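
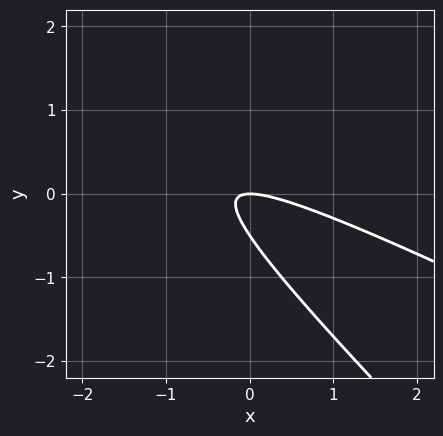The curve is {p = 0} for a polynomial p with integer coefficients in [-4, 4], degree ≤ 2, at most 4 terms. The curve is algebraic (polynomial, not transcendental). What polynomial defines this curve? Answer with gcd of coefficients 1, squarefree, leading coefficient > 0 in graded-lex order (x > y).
Degree: the shape is more complex than any degree-1 curve, so deg p = 2.
From the visible intercepts: it meets the x-axis at x = 0 (among the integer gridlines); one y-axis crossing is at y = 0.
Solving for integer coefficients yields p as stated.

x^2 + 3*x*y + 2*y^2 + y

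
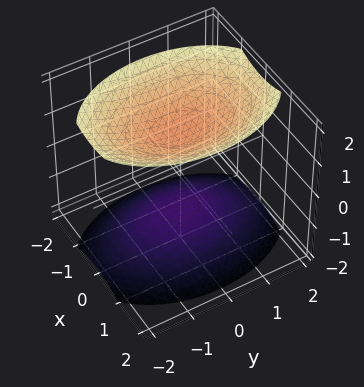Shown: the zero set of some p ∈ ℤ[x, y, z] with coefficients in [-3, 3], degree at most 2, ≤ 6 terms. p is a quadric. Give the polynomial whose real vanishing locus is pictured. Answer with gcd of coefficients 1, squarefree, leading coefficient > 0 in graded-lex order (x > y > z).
1. There are 2 components. Treating them together as one polynomial.
2. The degree is 2 — two sheets facing apart; a quadric.
3. Symmetries: the y ↦ −y reflection is a symmetry, so y appears only in even powers; it's symmetric under x → −x, forcing even powers of x; the z ↦ −z reflection is a symmetry, so z appears only in even powers.
4. From the visible intercepts: no y-intercept at any integer in the box; it misses every integer gridline on the x-axis.
5. Fitting integer coefficients to these (and the overall shape) gives p.

2*x^2 + y^2 - 2*z^2 + 3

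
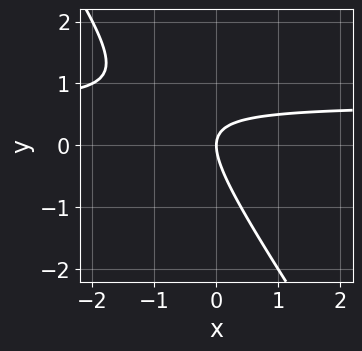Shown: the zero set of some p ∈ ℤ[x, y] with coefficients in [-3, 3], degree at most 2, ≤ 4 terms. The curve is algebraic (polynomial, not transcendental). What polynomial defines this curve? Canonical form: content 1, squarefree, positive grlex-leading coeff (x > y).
3*x*y + 2*y^2 - 2*x

deg p = 2. A generic line meets the curve in up to 2 points.
From the axis intercepts and sections: it crosses the x-axis at the gridline x = 0; it crosses the y-axis at the gridline y = 0.
Assembling these constraints gives the stated polynomial.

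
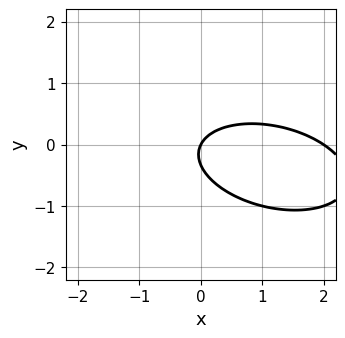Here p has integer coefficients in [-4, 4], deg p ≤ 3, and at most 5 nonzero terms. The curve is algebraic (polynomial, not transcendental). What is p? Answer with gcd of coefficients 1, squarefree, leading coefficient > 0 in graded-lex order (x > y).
First, deg p = 2. The shape is more complex than any degree-1 curve.
Next, from the axis intercepts and sections: the x-axis gridline crossings are at x ∈ {0, 2}; one y-axis crossing is at y = 0.
Finally, solving for integer coefficients yields p as stated.

x^2 + x*y + 3*y^2 - 2*x + y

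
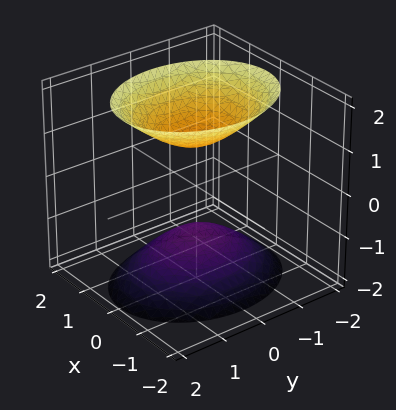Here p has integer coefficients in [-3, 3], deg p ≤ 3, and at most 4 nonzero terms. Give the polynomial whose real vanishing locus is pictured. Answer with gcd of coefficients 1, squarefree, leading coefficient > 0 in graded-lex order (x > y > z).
3*x^2 + 2*y^2 - 2*z^2 + 2

First, there are 2 components.
Then, degree: two sheets facing apart; a quadric, so deg p = 2.
Next, symmetries: it's symmetric under z → −z, forcing even powers of z; it's symmetric under y → −y, forcing even powers of y; the x ↦ −x reflection is a symmetry, so x appears only in even powers.
Then, against the integer gridlines: it misses every integer gridline on the y-axis; the surface avoids every integer x-axis point in the box; among the integer gridlines, it crosses the z-axis at z ∈ {-1, 1}.
Finally, fitting integer coefficients to these (and the overall shape) gives p.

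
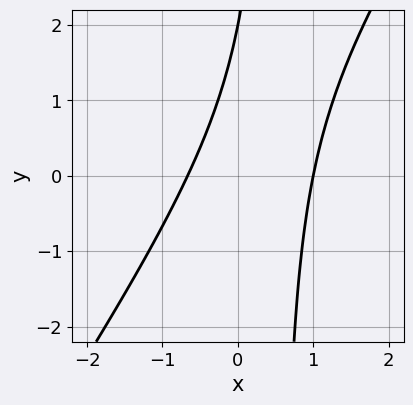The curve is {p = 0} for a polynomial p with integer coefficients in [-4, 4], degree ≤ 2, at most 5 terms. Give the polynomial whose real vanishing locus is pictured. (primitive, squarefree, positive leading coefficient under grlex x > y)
3*x^2 - 2*x*y - x + y - 2

The degree is 2 — a generic line meets the curve in up to 2 points.
From the axis intercepts and sections: it crosses the x-axis at the gridline x = 1; it crosses the y-axis at the gridline y = 2.
The integer polynomial consistent with all of this is the stated p.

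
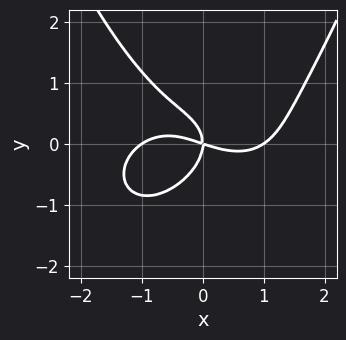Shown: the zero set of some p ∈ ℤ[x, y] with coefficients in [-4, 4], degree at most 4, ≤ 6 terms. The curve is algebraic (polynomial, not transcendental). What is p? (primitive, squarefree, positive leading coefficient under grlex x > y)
x^4 + x^2*y^2 - 3*y^3 - x^2 - 3*x*y

(a) Degree: a generic line meets the curve in up to 4 points, so deg p = 4.
(b) Against the integer gridlines: the x-axis gridline crossings are at x ∈ {-1, 0, 1}; it crosses the y-axis at the gridline y = 0.
(c) Together with the visible shape, these determine p as stated.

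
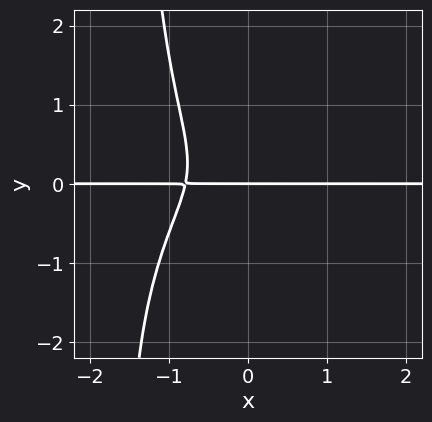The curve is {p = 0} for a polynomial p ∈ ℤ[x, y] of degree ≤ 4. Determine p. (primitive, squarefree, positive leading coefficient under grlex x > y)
2*x^3*y + 2*x*y^3 + x*y^2 + 3*y^3 + y

(a) deg p = 4. No degree-3 curve has this shape.
(b) Observable constraints: every point of the x-axis in the box is on the curve; one y-axis crossing is at y = 0.
(c) Matching integer coefficients to the picture gives p.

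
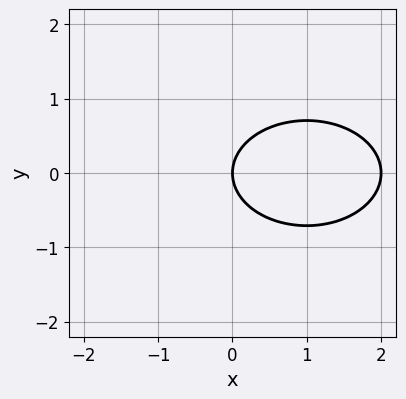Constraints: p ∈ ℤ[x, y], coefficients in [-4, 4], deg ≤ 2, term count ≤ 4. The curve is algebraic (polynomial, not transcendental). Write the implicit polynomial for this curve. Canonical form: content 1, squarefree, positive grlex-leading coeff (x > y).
1. The degree is 2 — no degree-1 curve has this shape.
2. Symmetries: the y ↦ −y reflection is a symmetry, so y appears only in even powers.
3. Checking where it meets the axes: the x-axis gridline crossings are at x ∈ {0, 2}; one y-axis crossing is at y = 0.
4. The integer polynomial consistent with all of this is the stated p.

x^2 + 2*y^2 - 2*x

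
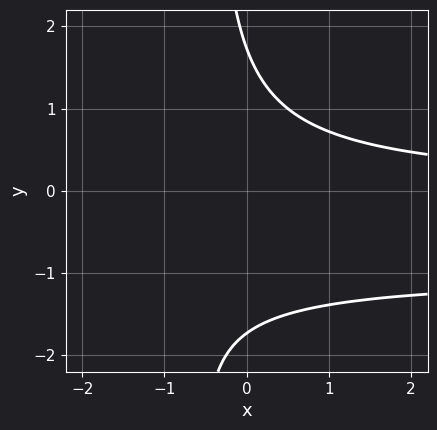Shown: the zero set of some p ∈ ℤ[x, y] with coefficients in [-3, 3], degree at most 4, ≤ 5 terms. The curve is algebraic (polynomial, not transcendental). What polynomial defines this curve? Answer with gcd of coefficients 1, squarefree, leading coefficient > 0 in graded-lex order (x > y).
2*x*y^2 + 2*x*y + y^2 - 3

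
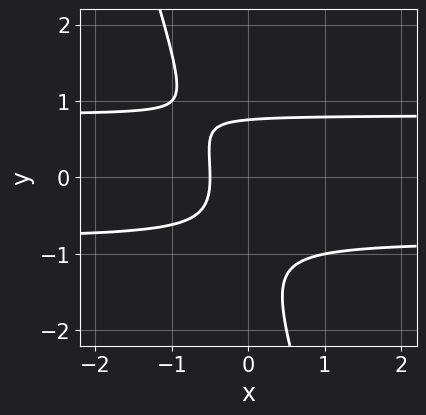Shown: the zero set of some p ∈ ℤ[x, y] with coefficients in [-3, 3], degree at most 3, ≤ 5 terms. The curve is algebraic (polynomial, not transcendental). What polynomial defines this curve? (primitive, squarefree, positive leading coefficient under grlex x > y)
1. deg p = 3.
2. The integer polynomial consistent with all of this is the stated p.

3*x*y^2 + y^3 + y^2 - 2*x - 1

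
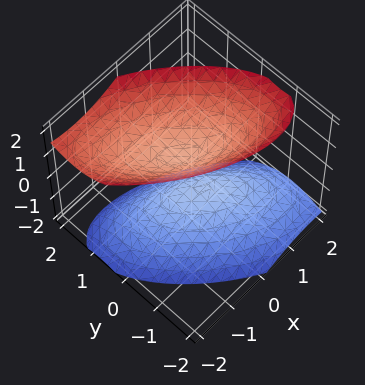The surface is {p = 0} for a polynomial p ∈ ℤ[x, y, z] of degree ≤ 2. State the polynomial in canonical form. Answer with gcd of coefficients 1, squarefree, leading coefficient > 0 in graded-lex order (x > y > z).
2*x^2 + 3*x*y + 3*y^2 - y*z - 2*z^2 + 1

There are 2 components. They look like related sheets of one shape, so recover p as a whole.
The degree is 2 — a generic line meets the surface in up to 2 points.
Reading off the gridlines: no y-intercept at any integer in the box; the surface avoids every integer x-axis point in the box.
These observations pin down the coefficients.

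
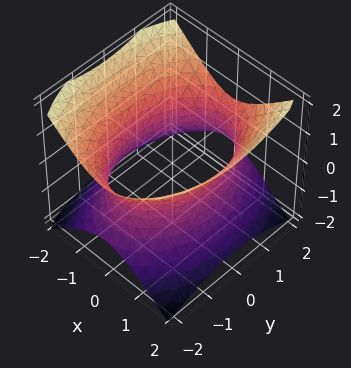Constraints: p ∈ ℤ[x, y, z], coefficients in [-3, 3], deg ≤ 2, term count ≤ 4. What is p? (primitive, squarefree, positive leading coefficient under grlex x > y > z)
2*x^2 + y^2 - 2*z^2 - 3

1. Degree: one connected sheet with a waist; a quadric, so deg p = 2.
2. Symmetries: the x ↦ −x reflection is a symmetry, so x appears only in even powers; it's symmetric under z → −z, forcing even powers of z; it's symmetric under y → −y, forcing even powers of y.
3. Checking where it meets the axes: the surface avoids every integer z-axis point in the box.
4. Putting this together gives p.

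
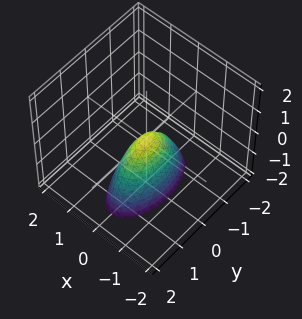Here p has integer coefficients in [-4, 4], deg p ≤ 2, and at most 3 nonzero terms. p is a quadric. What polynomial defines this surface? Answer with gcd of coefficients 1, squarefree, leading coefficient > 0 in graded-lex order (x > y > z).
3*x^2 + y^2 + z

(a) Degree: a paraboloid; a quadric, so deg p = 2.
(b) Symmetries: mirror symmetry x ↦ −x ⇒ only even powers of x; the y ↦ −y reflection is a symmetry, so y appears only in even powers.
(c) Checking where it meets the axes: it crosses the y-axis at the gridline y = 0; it meets the z-axis at z = 0 (among the integer gridlines); it crosses the x-axis at the gridline x = 0.
(d) Solving for integer coefficients yields p as stated.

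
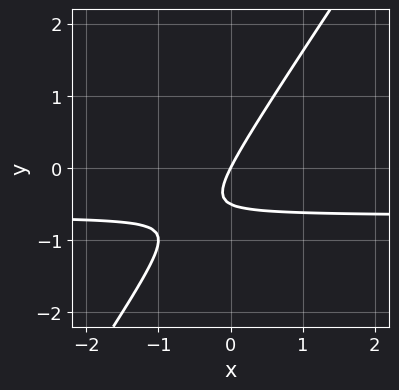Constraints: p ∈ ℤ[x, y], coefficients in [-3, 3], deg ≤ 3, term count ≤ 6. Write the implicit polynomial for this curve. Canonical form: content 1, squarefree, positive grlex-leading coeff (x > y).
(a) Degree: a generic line meets the curve in up to 2 points, so deg p = 2.
(b) Observable constraints: one y-axis crossing is at y = 0; it crosses the x-axis at the gridline x = 0.
(c) Together with the visible shape, these determine p as stated.

3*x*y - 2*y^2 + 2*x - y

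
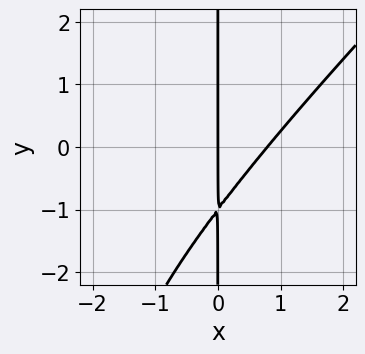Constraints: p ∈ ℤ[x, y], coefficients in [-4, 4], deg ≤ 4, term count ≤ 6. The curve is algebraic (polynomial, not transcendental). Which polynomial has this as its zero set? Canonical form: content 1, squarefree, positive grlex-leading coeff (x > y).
1. The degree is 3 — no degree-2 curve has this shape.
2. From the visible intercepts: every point of the y-axis in the box is on the curve; it crosses the x-axis at the gridline x = 0.
3. These observations pin down the coefficients.

x^3 - x^2*y + 3*x^2 - 3*x*y - 3*x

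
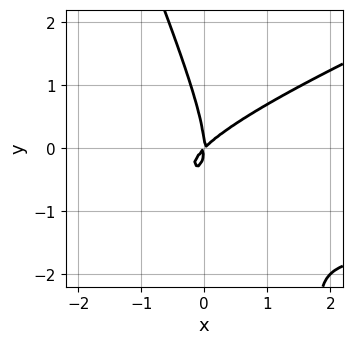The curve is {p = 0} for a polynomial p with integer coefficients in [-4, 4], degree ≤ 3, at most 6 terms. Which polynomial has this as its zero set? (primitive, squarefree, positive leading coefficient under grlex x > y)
x^2*y - 2*x*y^2 - y^3 + 2*x^2 - 2*x*y

The degree is 3 — no degree-2 curve has this shape.
Reading off the gridlines: it crosses the x-axis at the gridline x = 0; one y-axis crossing is at y = 0.
The integer polynomial consistent with all of this is the stated p.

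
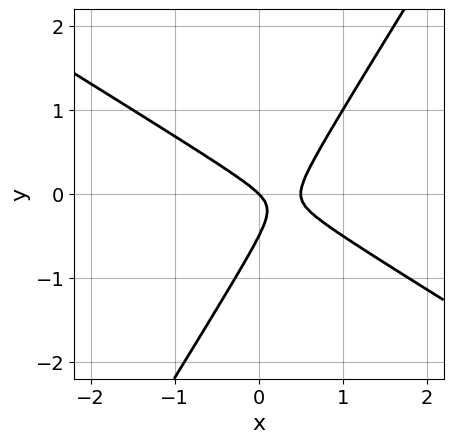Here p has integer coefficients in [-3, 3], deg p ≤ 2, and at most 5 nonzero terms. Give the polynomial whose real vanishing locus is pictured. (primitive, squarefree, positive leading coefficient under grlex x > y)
The degree is 2 — a generic line meets the curve in up to 2 points.
From the axis intercepts and sections: one y-axis crossing is at y = 0; one x-axis crossing is at x = 0.
Matching integer coefficients to the picture gives p.

2*x^2 + 2*x*y - 2*y^2 - x - y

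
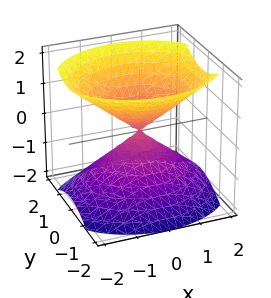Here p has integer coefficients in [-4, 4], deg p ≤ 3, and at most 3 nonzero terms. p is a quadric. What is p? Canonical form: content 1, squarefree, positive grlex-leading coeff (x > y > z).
2*x^2 + 3*y^2 - 3*z^2

First, there are 2 components. Treating them together as one polynomial.
Then, degree: a double cone through the origin; a quadric, so deg p = 2.
Next, symmetries: mirror symmetry y ↦ −y ⇒ only even powers of y; the x ↦ −x reflection is a symmetry, so x appears only in even powers; the z ↦ −z reflection is a symmetry, so z appears only in even powers.
Then, against the integer gridlines: it meets the z-axis at z = 0 (among the integer gridlines); it crosses the y-axis at the gridline y = 0; one x-axis crossing is at x = 0.
Finally, solving for integer coefficients yields p as stated.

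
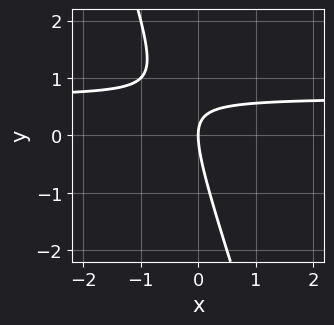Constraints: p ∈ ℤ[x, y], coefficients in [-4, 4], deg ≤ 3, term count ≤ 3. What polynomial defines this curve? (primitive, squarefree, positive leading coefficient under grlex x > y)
First, degree: a generic line meets the curve in up to 2 points, so deg p = 2.
Then, reading off the gridlines: it crosses the y-axis at the gridline y = 0; it meets the x-axis at x = 0 (among the integer gridlines).
Finally, the integer polynomial consistent with all of this is the stated p.

3*x*y + y^2 - 2*x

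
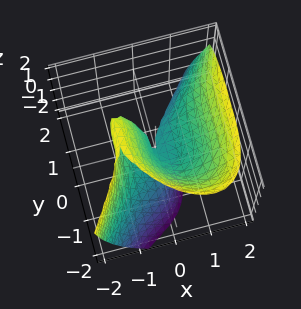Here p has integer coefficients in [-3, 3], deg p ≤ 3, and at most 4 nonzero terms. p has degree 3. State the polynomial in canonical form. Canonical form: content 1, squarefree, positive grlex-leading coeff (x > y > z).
2*x^3 - y^3 - 3*x*z - z^2

(a) Degree: no degree-2 surface has this shape, so deg p = 3.
(b) Reading off the gridlines: it meets the y-axis at y = 0 (among the integer gridlines); it meets the z-axis at z = 0 (among the integer gridlines); it meets the x-axis at x = 0 (among the integer gridlines).
(c) Together with the visible shape, these determine p as stated.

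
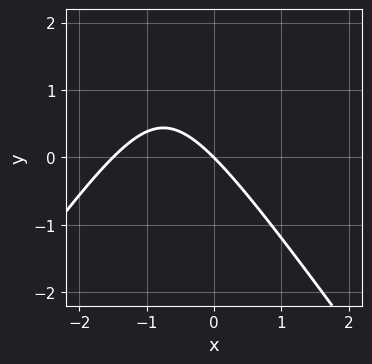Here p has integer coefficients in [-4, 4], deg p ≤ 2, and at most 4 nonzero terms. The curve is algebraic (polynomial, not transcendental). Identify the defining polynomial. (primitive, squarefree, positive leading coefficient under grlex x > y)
2*x^2 - y^2 + 3*x + 3*y

First, degree: no degree-1 curve has this shape, so deg p = 2.
Then, from the axis intercepts and sections: it crosses the y-axis at the gridline y = 0; it meets the x-axis at x = 0 (among the integer gridlines).
Finally, these observations pin down the coefficients.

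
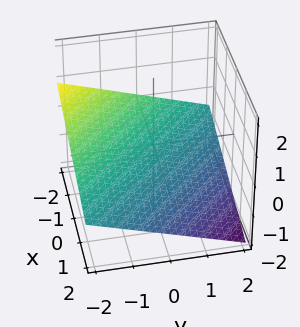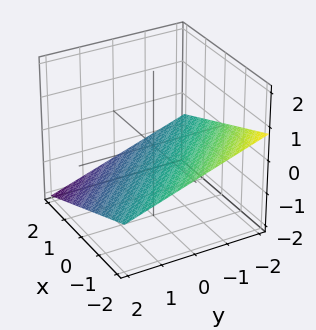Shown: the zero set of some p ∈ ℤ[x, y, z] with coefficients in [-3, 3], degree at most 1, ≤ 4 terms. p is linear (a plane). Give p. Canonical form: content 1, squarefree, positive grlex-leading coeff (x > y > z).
x + y + 3*z + 2

First, degree: every cross-section is a straight line — this is a plane, so deg p = 1.
Then, from the axis intercepts and sections: it meets the x-axis at x = -2 (among the integer gridlines); one y-axis crossing is at y = -2.
Finally, solving for integer coefficients yields p as stated.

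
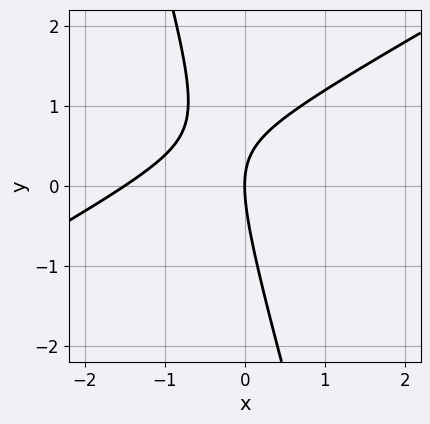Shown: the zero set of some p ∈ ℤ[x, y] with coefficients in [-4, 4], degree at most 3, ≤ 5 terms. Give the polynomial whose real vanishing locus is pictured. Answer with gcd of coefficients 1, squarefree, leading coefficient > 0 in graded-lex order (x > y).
First, the degree is 2 — no degree-1 curve has this shape.
Next, against the integer gridlines: it meets the y-axis at y = 0 (among the integer gridlines); it meets the x-axis at x = 0 (among the integer gridlines).
Finally, assembling these constraints gives the stated polynomial.

2*x^2 - 3*x*y - y^2 + 3*x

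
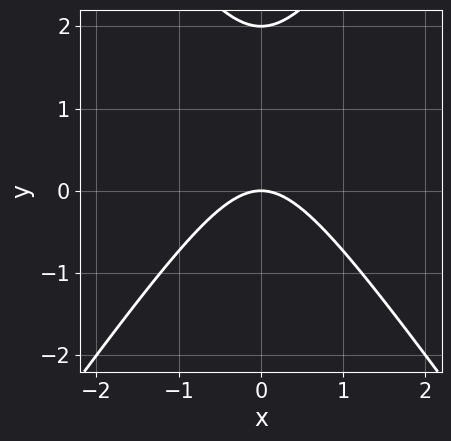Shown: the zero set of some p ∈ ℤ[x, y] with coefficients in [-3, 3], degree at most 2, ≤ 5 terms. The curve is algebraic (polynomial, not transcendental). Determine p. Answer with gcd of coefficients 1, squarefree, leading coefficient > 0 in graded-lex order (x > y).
2*x^2 - y^2 + 2*y

1. The degree is 2 — the shape is more complex than any degree-1 curve.
2. Symmetries: it's symmetric under x → −x, forcing even powers of x.
3. From the visible intercepts: one x-axis crossing is at x = 0; the y-axis gridline crossings are at y ∈ {0, 2}.
4. The integer polynomial consistent with all of this is the stated p.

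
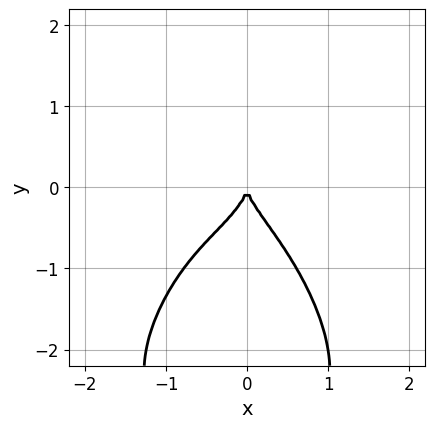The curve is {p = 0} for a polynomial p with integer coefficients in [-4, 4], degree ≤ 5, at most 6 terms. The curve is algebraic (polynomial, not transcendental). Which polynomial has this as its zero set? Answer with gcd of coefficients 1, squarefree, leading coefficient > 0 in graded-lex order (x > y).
3*x^4 + y^4 + 2*x^3 + 3*y^3 + 3*x^2

The degree is 4 — no degree-3 curve has this shape.
From the visible intercepts: it meets the y-axis at y = 0 (among the integer gridlines); it crosses the x-axis at the gridline x = 0.
These observations pin down the coefficients.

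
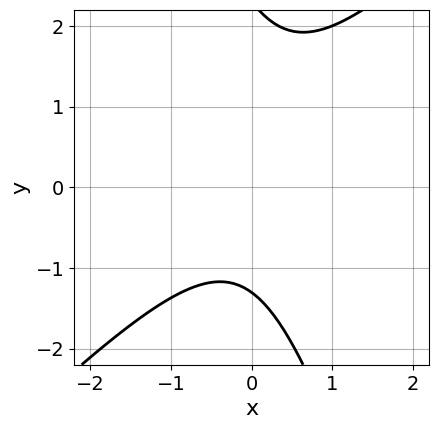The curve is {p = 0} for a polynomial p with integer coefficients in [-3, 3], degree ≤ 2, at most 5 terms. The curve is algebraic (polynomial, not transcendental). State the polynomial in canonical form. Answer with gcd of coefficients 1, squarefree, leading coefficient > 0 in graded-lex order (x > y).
(a) The degree is 2 — the shape is more complex than any degree-1 curve.
(b) From the visible intercepts: no x-intercept at any integer in the box.
(c) Matching integer coefficients to the picture gives p.

3*x^2 - 2*x*y - y^2 + y + 3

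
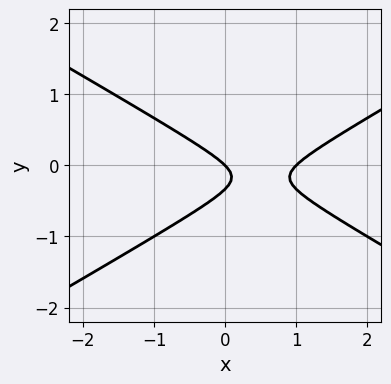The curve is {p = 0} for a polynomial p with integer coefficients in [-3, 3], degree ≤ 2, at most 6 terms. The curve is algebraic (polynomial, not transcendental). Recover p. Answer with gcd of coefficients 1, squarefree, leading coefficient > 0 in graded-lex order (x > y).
First, degree: a generic line meets the curve in up to 2 points, so deg p = 2.
Next, checking where it meets the axes: it meets the y-axis at y = 0 (among the integer gridlines); among the integer gridlines, it crosses the x-axis at x ∈ {0, 1}.
Finally, solving for integer coefficients yields p as stated.

x^2 - 3*y^2 - x - y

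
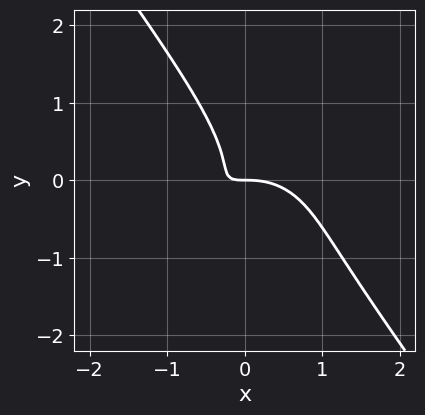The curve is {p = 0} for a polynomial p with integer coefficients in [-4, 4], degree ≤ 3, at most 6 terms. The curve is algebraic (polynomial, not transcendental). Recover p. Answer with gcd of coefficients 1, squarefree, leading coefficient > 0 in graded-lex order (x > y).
First, degree: a generic line meets the curve in up to 3 points, so deg p = 3.
Next, observable constraints: it meets the x-axis at x = 0 (among the integer gridlines); it crosses the y-axis at the gridline y = 0.
Finally, these observations pin down the coefficients.

2*x^3 + 3*x*y^2 + 3*y^3 + 3*x*y + y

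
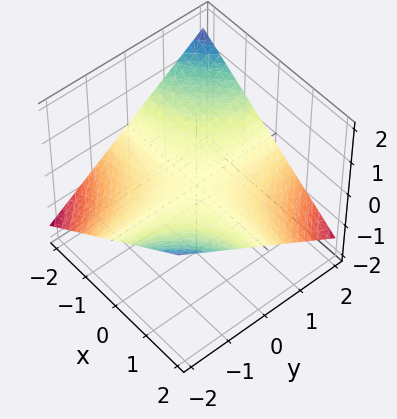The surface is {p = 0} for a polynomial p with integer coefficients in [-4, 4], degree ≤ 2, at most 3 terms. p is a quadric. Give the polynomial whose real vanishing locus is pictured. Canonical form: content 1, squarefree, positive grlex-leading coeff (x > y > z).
1. Degree: a hyperbolic paraboloid; a quadric, so deg p = 2.
2. Checking where it meets the axes: it meets the z-axis at z = 0 (among the integer gridlines); every point of the y-axis in the box is on the surface.
3. Putting this together gives p.

x*y + 3*z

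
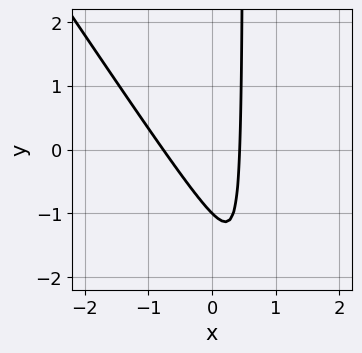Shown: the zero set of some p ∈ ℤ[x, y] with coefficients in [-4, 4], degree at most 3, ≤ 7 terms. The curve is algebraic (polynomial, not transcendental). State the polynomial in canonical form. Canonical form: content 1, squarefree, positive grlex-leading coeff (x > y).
1. deg p = 2.
2. From the visible intercepts: one y-axis crossing is at y = -1.
3. Assembling these constraints gives the stated polynomial.

3*x^2 + 2*x*y + x - y - 1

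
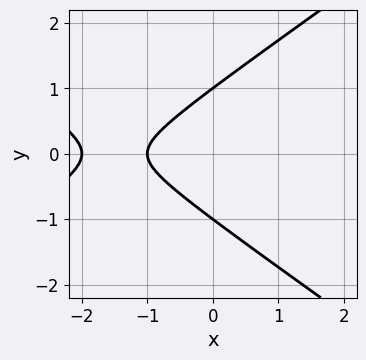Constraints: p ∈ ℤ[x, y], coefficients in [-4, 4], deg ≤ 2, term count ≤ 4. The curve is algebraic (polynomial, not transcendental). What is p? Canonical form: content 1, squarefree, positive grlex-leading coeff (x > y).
x^2 - 2*y^2 + 3*x + 2

1. Degree: the shape is more complex than any degree-1 curve, so deg p = 2.
2. Symmetries: mirror symmetry y ↦ −y ⇒ only even powers of y.
3. Against the integer gridlines: the x-axis gridline crossings are at x ∈ {-2, -1}; the y-axis gridline crossings are at y ∈ {-1, 1}.
4. Assembling these constraints gives the stated polynomial.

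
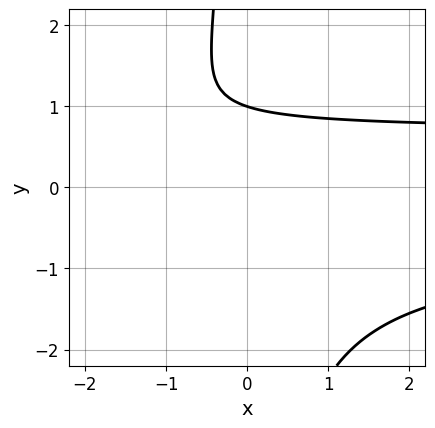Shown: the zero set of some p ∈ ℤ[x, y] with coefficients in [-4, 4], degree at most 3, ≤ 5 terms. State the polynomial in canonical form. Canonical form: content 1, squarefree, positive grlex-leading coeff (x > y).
2*x*y^2 - x + 3*y - 3

1. Degree: no degree-2 curve has this shape, so deg p = 3.
2. Against the integer gridlines: the curve avoids every integer x-axis point in the box; it meets the y-axis at y = 1 (among the integer gridlines).
3. Fitting integer coefficients to these (and the overall shape) gives p.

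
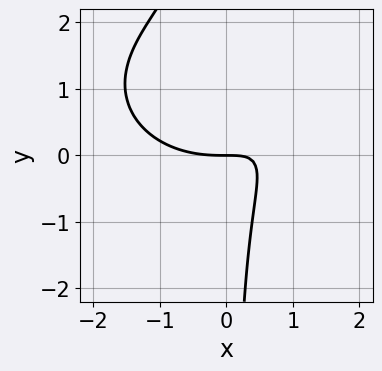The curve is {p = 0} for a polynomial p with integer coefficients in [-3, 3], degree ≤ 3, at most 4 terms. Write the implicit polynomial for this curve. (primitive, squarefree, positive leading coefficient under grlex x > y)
deg p = 3. No degree-2 curve has this shape.
Reading off the gridlines: it meets the x-axis at x = 0 (among the integer gridlines); it crosses the y-axis at the gridline y = 0.
Solving for integer coefficients yields p as stated.

x^3 + 2*x*y^2 - 3*x*y + 2*y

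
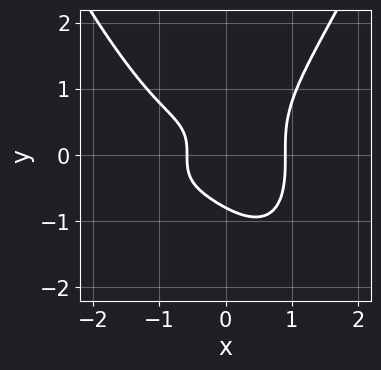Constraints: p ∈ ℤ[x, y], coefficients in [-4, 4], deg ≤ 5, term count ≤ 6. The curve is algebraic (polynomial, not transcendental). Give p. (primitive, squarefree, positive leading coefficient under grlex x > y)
2*x^4 + 2*x^3 - 2*y^3 - 2*x - 1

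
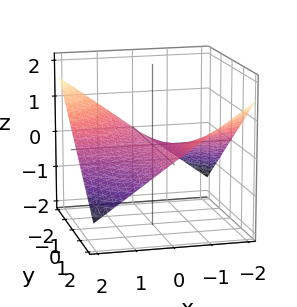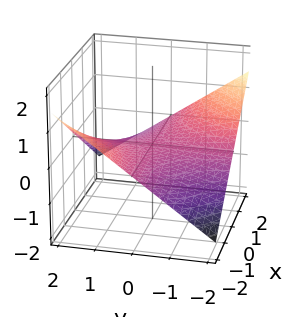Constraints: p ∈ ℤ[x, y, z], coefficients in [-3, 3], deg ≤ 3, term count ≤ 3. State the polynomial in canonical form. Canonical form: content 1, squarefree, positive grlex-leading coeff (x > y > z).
x*y + 3*z

(a) Degree: a hyperbolic paraboloid; a quadric, so deg p = 2.
(b) Reading off the gridlines: one z-axis crossing is at z = 0; every point of the y-axis in the box is on the surface; every point of the x-axis in the box is on the surface.
(c) Assembling these constraints gives the stated polynomial.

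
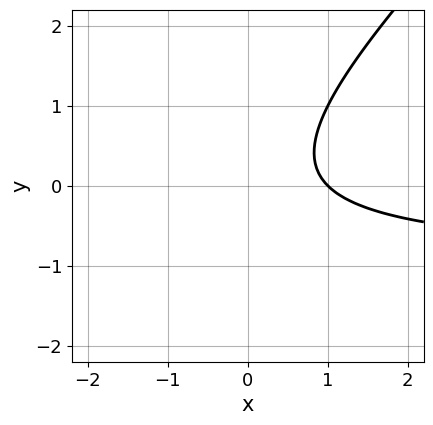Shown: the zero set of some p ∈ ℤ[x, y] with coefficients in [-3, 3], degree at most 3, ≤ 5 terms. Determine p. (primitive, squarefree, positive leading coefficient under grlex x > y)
x*y - y^2 + x - 1

Degree: a generic line meets the curve in up to 2 points, so deg p = 2.
Checking where it meets the axes: it crosses the x-axis at the gridline x = 1; no y-intercept at any integer in the box.
Solving for integer coefficients yields p as stated.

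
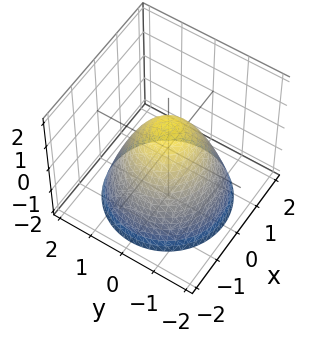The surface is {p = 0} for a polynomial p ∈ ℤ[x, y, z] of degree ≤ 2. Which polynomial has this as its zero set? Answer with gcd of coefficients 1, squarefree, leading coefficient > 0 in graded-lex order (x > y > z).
x^2 + y^2 + z - 1

(a) Degree: no degree-1 surface has this shape, so deg p = 2.
(b) By symmetry, every cross-section ⟂ z is a circle, so x, y appear only via x² + y².
(c) Reading off the gridlines: it crosses the z-axis at the gridline z = 1; a circular section at z = -1 has radius between 1 and 2; among the integer gridlines, it crosses the x-axis at x ∈ {-1, 1}; among the integer gridlines, it crosses the y-axis at y ∈ {-1, 1}.
(d) The integer polynomial consistent with all of this is the stated p.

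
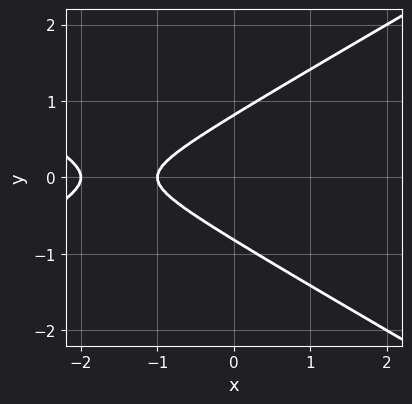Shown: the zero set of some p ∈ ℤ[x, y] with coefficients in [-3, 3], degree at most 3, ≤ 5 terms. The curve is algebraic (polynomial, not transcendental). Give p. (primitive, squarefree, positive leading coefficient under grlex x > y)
x^2 - 3*y^2 + 3*x + 2

deg p = 2. A generic line meets the curve in up to 2 points.
Symmetries: mirror symmetry y ↦ −y ⇒ only even powers of y.
Reading off the gridlines: among the integer gridlines, it crosses the x-axis at x ∈ {-2, -1}.
These observations pin down the coefficients.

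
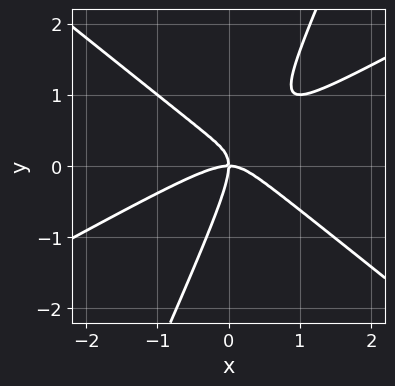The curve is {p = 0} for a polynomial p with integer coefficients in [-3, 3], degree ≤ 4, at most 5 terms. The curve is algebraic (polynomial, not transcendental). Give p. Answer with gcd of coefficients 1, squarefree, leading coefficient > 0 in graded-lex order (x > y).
x^3 - x^2*y - 2*x*y^2 + y^3 + x*y

deg p = 3. The shape is more complex than any degree-2 curve.
From the axis intercepts and sections: it meets the x-axis at x = 0 (among the integer gridlines); one y-axis crossing is at y = 0.
Putting this together gives p.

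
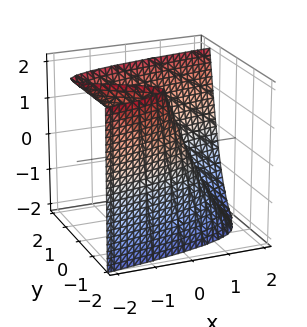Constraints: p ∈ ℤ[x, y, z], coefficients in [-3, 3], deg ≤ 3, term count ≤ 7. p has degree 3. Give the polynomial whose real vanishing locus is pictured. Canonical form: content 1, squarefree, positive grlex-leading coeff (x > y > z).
First, the degree is 3 — no degree-2 surface has this shape.
Then, checking where it meets the axes: it meets the y-axis at y = 0 (among the integer gridlines); one x-axis crossing is at x = 0.
Finally, solving for integer coefficients yields p as stated.

2*y^3 + 3*y^2 - y*z - 2*x - 2*z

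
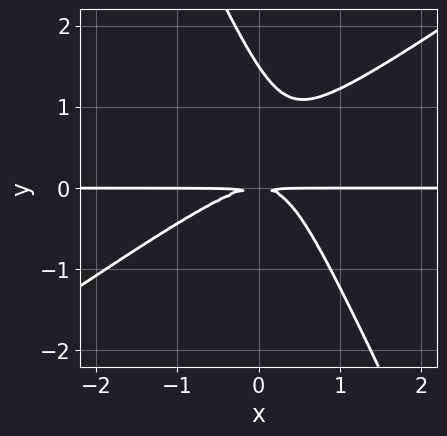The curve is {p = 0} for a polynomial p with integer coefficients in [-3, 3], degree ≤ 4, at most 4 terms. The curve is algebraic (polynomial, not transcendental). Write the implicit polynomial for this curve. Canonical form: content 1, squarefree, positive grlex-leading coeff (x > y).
3*x^2*y - 3*x*y^2 - 2*y^3 + 3*y^2

First, degree: a generic line meets the curve in up to 3 points, so deg p = 3.
Then, observable constraints: every point of the x-axis in the box is on the curve.
Finally, putting this together gives p.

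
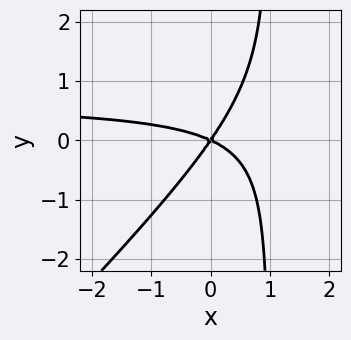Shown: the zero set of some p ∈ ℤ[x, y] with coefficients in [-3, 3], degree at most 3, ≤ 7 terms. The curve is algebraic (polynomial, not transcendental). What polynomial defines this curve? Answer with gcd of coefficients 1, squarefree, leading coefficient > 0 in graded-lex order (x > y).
First, the degree is 3 — a generic line meets the curve in up to 3 points.
Next, checking where it meets the axes: it crosses the y-axis at the gridline y = 0; one x-axis crossing is at x = 0.
Finally, fitting integer coefficients to these (and the overall shape) gives p.

3*x^2*y - 3*x*y^2 - 2*x^2 - 3*x*y + 3*y^2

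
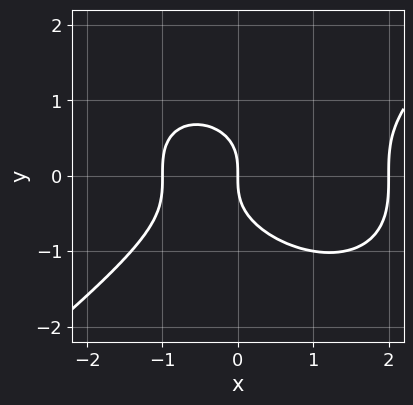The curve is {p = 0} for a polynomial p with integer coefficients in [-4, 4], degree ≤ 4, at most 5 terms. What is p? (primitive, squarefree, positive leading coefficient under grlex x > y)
x^3 - 2*y^3 - x^2 - 2*x

First, the degree is 3 — the shape is more complex than any degree-2 curve.
Next, observable constraints: it crosses the y-axis at the gridline y = 0; the x-axis gridline crossings are at x ∈ {-1, 0, 2}.
Finally, assembling these constraints gives the stated polynomial.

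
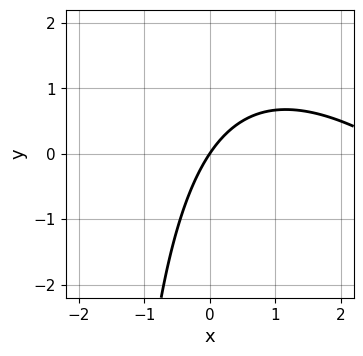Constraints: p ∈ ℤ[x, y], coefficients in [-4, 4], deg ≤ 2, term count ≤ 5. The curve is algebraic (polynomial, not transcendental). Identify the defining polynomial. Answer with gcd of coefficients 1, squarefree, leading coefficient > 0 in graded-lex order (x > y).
First, the degree is 2 — a generic line meets the curve in up to 2 points.
Then, observable constraints: one x-axis crossing is at x = 0; it crosses the y-axis at the gridline y = 0.
Finally, assembling these constraints gives the stated polynomial.

x^2 + x*y - 3*x + 2*y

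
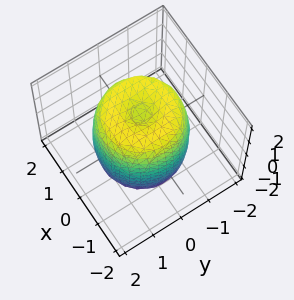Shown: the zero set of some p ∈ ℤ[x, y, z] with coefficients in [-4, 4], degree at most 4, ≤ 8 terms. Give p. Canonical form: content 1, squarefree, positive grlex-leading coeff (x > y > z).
2*x^4 + 4*x^2*y^2 + 2*y^4 - 3*x^2 - 3*y^2 + z^2 - 2

First, deg p = 4. No degree-3 surface has this shape.
Next, symmetry: the z-axis is an axis of rotation, so x and y enter only as x² + y².
Next, observable constraints: a circular section at z = -1 has radius between 1 and 2.
Finally, solving for integer coefficients yields p as stated.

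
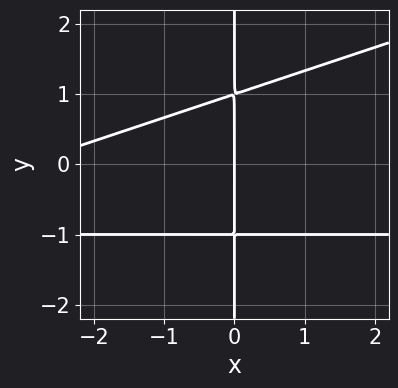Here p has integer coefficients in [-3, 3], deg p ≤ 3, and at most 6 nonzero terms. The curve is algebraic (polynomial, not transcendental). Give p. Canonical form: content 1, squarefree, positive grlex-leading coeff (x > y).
1. deg p = 3. The shape is more complex than any degree-2 curve.
2. Against the integer gridlines: it crosses the x-axis at the gridline x = 0; the visible y-axis segment lies entirely on the curve.
3. Putting this together gives p.

x^2*y - 3*x*y^2 + x^2 + 3*x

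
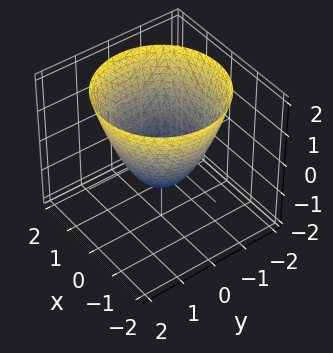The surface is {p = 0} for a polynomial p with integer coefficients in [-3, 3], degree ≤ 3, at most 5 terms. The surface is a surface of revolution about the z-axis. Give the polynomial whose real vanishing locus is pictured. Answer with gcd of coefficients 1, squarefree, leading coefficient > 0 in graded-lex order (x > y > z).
1. deg p = 2. A generic line meets the surface in up to 2 points.
2. By symmetry, the surface is invariant under rotation about z: p = q(x² + y², z).
3. Against the integer gridlines: it crosses the z-axis at the gridline z = -1; the y-axis gridline crossings are at y ∈ {-1, 1}.
4. Assembling these constraints gives the stated polynomial. Check: (-1, 0, 0) on the x-axis lies on the surface, and p(-1, 0, 0) = 0. ✓

x^2 + y^2 - z - 1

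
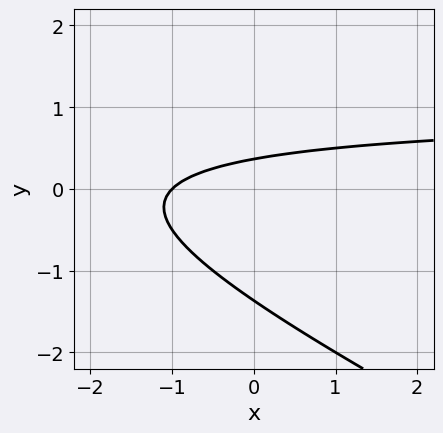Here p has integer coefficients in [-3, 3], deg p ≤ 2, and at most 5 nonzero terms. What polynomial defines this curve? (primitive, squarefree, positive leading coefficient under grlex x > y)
x*y + 2*y^2 - x + 2*y - 1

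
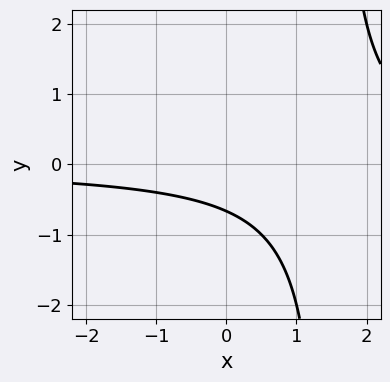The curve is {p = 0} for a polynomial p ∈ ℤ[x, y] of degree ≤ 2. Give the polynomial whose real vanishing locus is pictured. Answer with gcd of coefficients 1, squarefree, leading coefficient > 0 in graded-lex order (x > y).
Degree: no degree-1 curve has this shape, so deg p = 2.
Against the integer gridlines: it misses every integer gridline on the x-axis.
Assembling these constraints gives the stated polynomial.

2*x*y - 3*y - 2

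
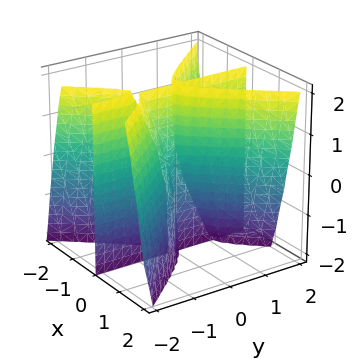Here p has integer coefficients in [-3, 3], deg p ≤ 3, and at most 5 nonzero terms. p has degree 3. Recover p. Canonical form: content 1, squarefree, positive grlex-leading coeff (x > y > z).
The picture has 3 separate pieces. They look like related sheets of one shape, so recover p as a whole.
deg p = 3. No degree-2 surface has this shape.
Checking where it meets the axes: every point of the y-axis in the box is on the surface; one x-axis crossing is at x = 0; every point of the z-axis in the box is on the surface.
Assembling these constraints gives the stated polynomial.

3*x^3 - 2*x*y^2 - x*y*z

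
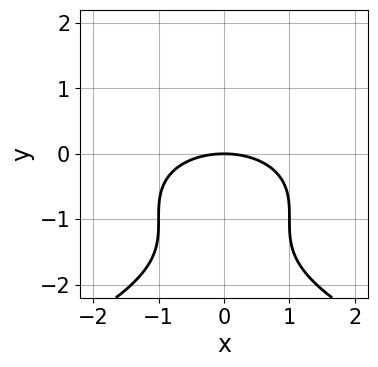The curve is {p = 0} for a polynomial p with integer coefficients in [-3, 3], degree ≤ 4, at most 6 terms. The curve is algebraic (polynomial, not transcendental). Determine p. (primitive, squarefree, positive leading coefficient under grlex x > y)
First, degree: the shape is more complex than any degree-2 curve, so deg p = 3.
Next, symmetries: the x ↦ −x reflection is a symmetry, so x appears only in even powers.
Then, checking where it meets the axes: it meets the x-axis at x = 0 (among the integer gridlines); it meets the y-axis at y = 0 (among the integer gridlines).
Finally, fitting integer coefficients to these (and the overall shape) gives p.

y^3 + x^2 + 3*y^2 + 3*y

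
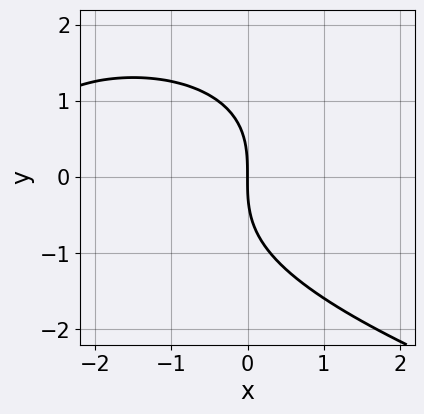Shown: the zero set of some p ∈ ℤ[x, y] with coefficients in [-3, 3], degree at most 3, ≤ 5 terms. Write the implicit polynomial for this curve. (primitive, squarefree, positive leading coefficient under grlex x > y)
y^3 + x^2 + 3*x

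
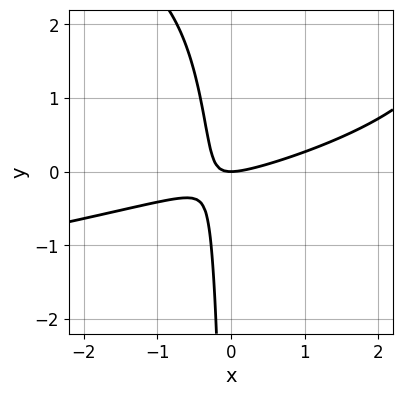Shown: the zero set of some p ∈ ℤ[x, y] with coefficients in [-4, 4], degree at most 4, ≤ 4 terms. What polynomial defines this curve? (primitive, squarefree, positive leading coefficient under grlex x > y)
First, deg p = 3. The shape is more complex than any degree-2 curve.
Then, from the visible intercepts: one x-axis crossing is at x = 0; one y-axis crossing is at y = 0.
Finally, putting this together gives p.

x*y^2 + x^2 - 3*x*y - y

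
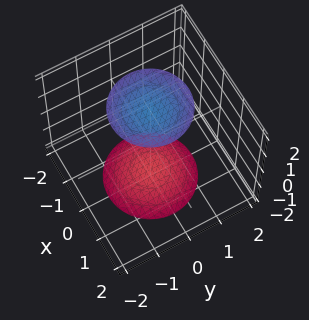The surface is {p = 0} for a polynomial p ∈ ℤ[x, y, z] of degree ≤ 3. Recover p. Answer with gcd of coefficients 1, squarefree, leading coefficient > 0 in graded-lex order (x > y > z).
x^2 + y^2 - z^2 + 3

1. There are 2 components. They look like related sheets of one shape, so recover p as a whole.
2. Degree: the shape is more complex than any degree-1 surface, so deg p = 2.
3. Symmetries: rotational symmetry about the z-axis ⇒ p depends on x, y only through x² + y².
4. Reading off the gridlines: a circular section at z = -2 has radius exactly 1; no y-intercept at any integer in the box; it misses every integer gridline on the x-axis.
5. Solving for integer coefficients yields p as stated.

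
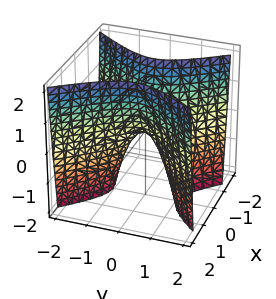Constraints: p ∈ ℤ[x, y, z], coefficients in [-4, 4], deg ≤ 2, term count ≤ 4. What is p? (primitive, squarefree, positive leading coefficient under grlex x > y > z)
(a) deg p = 2. A hyperbolic paraboloid; a quadric.
(b) Symmetries: mirror symmetry y ↦ −y ⇒ only even powers of y; it's symmetric under x → −x, forcing even powers of x.
(c) Against the integer gridlines: it crosses the z-axis at the gridline z = 0; one x-axis crossing is at x = 0.
(d) Together with the visible shape, these determine p as stated.

3*x^2 - 2*y^2 - z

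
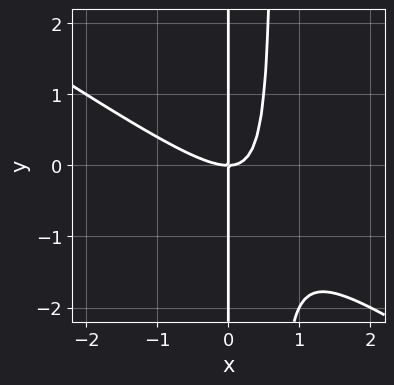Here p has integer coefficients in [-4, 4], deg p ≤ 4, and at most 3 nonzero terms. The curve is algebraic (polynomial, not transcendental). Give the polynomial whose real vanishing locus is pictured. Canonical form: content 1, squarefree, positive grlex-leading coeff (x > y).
2*x^3 + 3*x^2*y - 2*x*y

deg p = 3. No degree-2 curve has this shape.
Against the integer gridlines: the visible y-axis segment lies entirely on the curve; it crosses the x-axis at the gridline x = 0.
Putting this together gives p.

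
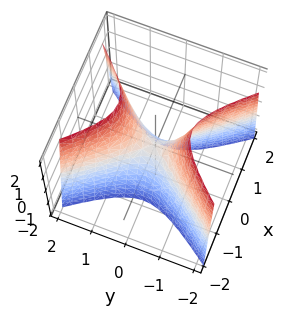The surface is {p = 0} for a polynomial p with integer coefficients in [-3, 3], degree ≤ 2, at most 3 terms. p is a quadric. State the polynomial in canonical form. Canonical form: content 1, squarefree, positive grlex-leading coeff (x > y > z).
3*x^2 - 2*y^2 + z

Degree: a saddle surface; a quadric, so deg p = 2.
Symmetries: the y ↦ −y reflection is a symmetry, so y appears only in even powers; it's symmetric under x → −x, forcing even powers of x.
Observable constraints: it meets the x-axis at x = 0 (among the integer gridlines); it meets the y-axis at y = 0 (among the integer gridlines).
Assembling these constraints gives the stated polynomial.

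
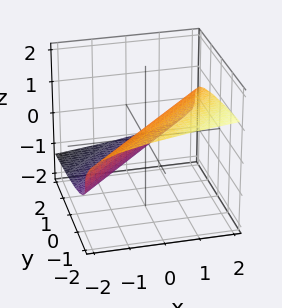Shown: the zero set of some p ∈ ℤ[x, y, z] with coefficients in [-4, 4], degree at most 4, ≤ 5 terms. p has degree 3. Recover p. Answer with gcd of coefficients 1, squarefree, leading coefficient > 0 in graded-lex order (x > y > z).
2*z^3 - x + y

Degree: no degree-2 surface has this shape, so deg p = 3.
Reading off the gridlines: one x-axis crossing is at x = 0; one z-axis crossing is at z = 0; it meets the y-axis at y = 0 (among the integer gridlines).
Putting this together gives p.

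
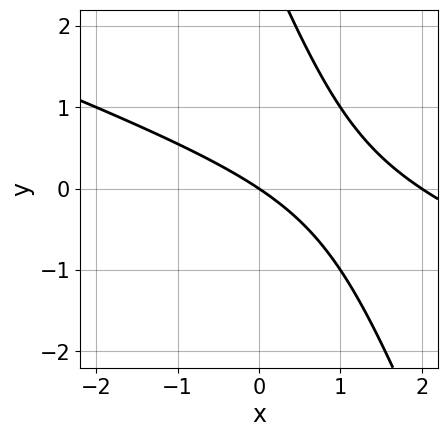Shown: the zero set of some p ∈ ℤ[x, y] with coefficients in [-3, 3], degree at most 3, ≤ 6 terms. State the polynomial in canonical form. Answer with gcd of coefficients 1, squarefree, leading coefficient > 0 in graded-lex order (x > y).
x^2 + 3*x*y + y^2 - 2*x - 3*y

Degree: no degree-1 curve has this shape, so deg p = 2.
From the visible intercepts: the x-axis gridline crossings are at x ∈ {0, 2}; it crosses the y-axis at the gridline y = 0.
Assembling these constraints gives the stated polynomial.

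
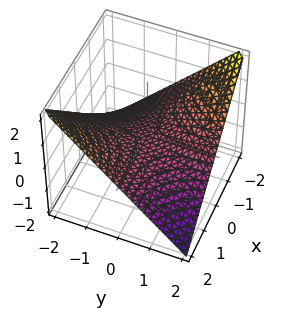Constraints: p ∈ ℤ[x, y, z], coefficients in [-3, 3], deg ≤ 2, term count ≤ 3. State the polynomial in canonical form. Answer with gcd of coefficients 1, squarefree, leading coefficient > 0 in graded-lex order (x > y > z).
deg p = 2.
Reading off the gridlines: it crosses the z-axis at the gridline z = 0; the visible y-axis segment lies entirely on the surface.
Matching integer coefficients to the picture gives p.

x*y + 2*z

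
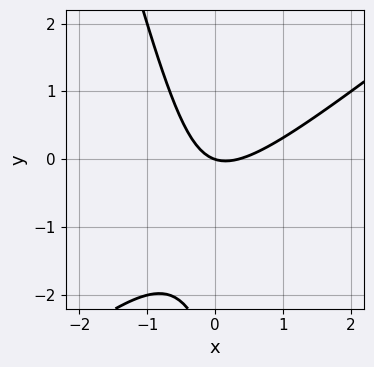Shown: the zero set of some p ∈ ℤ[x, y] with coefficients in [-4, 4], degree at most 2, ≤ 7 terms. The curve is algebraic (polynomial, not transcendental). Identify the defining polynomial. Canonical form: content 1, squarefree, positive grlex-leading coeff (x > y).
3*x^2 - 3*x*y - y^2 - x - 3*y

(a) Degree: a generic line meets the curve in up to 2 points, so deg p = 2.
(b) Against the integer gridlines: it meets the y-axis at y = 0 (among the integer gridlines); it crosses the x-axis at the gridline x = 0.
(c) The integer polynomial consistent with all of this is the stated p.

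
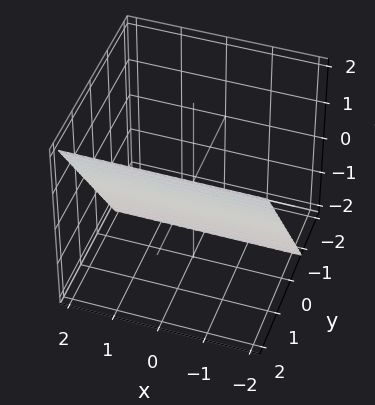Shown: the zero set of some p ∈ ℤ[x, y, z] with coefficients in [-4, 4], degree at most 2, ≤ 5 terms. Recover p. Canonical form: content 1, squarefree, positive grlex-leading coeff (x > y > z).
First, degree: the surface is flat (a plane), so deg p = 1.
Then, from the axis intercepts and sections: no x-intercept at any integer in the box; it crosses the z-axis at the gridline z = -1.
Finally, these observations pin down the coefficients.

3*y - 2*z - 2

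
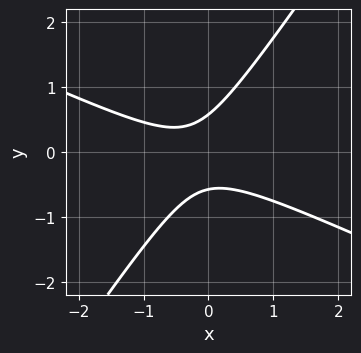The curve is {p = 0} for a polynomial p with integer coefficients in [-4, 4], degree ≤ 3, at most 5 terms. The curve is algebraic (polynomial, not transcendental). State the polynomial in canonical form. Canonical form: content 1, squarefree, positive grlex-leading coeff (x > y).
2*x^2 + 3*x*y - 3*y^2 + x + 1

1. Degree: the shape is more complex than any degree-1 curve, so deg p = 2.
2. From the visible intercepts: no x-intercept at any integer in the box.
3. The integer polynomial consistent with all of this is the stated p.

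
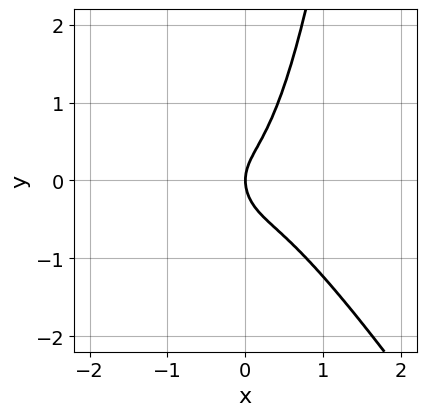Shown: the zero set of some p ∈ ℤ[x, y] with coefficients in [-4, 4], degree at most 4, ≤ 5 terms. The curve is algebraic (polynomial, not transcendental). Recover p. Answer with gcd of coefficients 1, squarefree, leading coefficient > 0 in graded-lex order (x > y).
3*x^3 + 2*x^2*y - y^2 + x

deg p = 3. A generic line meets the curve in up to 3 points.
From the axis intercepts and sections: one y-axis crossing is at y = 0; it meets the x-axis at x = 0 (among the integer gridlines).
Assembling these constraints gives the stated polynomial.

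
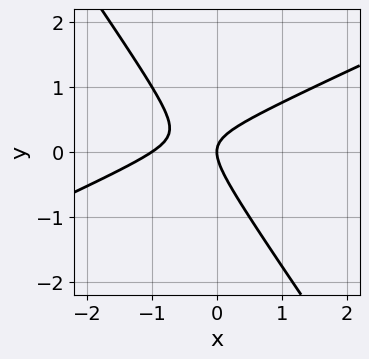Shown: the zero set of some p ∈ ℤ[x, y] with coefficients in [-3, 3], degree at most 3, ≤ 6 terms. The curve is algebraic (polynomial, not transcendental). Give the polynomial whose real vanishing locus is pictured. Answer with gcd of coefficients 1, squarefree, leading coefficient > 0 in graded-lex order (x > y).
2*x^2 - 3*x*y - 3*y^2 + 2*x

(a) deg p = 2. No degree-1 curve has this shape.
(b) Checking where it meets the axes: among the integer gridlines, it crosses the x-axis at x ∈ {-1, 0}; one y-axis crossing is at y = 0.
(c) Fitting integer coefficients to these (and the overall shape) gives p.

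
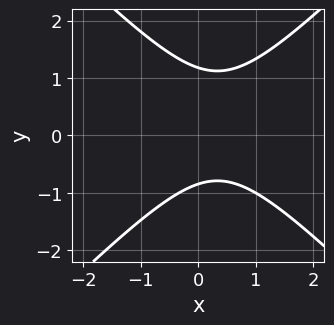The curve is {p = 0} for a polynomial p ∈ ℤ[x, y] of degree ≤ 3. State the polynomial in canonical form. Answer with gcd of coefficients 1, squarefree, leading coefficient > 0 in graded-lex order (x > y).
1. The degree is 2 — a generic line meets the curve in up to 2 points.
2. Reading off the gridlines: it misses every integer gridline on the x-axis.
3. Together with the visible shape, these determine p as stated.

3*x^2 - 3*y^2 - 2*x + y + 3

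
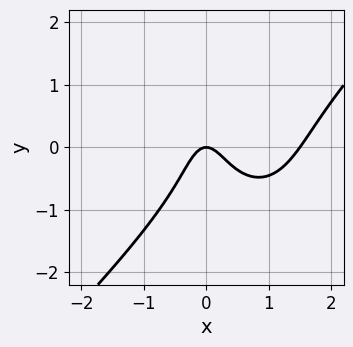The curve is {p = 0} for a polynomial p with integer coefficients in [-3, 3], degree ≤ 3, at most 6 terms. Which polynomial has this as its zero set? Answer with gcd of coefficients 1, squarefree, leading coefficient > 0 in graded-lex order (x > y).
First, deg p = 3.
Then, from the visible intercepts: it meets the x-axis at x = 0 (among the integer gridlines); it crosses the y-axis at the gridline y = 0.
Finally, putting this together gives p.

2*x^3 - x^2*y - y^3 - 3*x^2 - y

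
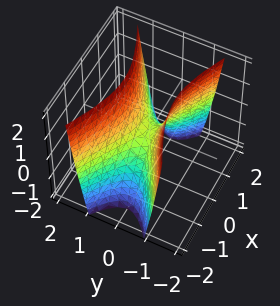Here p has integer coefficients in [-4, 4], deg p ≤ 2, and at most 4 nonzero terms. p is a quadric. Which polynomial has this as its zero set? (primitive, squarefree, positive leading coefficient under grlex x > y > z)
x^2 - 3*y^2 + z

1. The degree is 2 — a hyperbolic paraboloid; a quadric.
2. Symmetries: it's symmetric under x → −x, forcing even powers of x; it's symmetric under y → −y, forcing even powers of y.
3. From the axis intercepts and sections: it crosses the z-axis at the gridline z = 0; it meets the y-axis at y = 0 (among the integer gridlines); one x-axis crossing is at x = 0.
4. The integer polynomial consistent with all of this is the stated p.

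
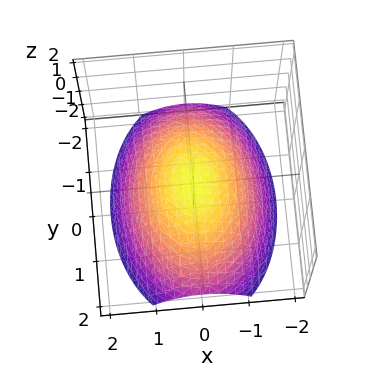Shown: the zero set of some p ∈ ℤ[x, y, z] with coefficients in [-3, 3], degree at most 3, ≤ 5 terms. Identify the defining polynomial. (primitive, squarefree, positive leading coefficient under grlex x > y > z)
(a) Degree: a paraboloid; a quadric, so deg p = 2.
(b) Symmetries: the x ↦ −x reflection is a symmetry, so x appears only in even powers; the y ↦ −y reflection is a symmetry, so y appears only in even powers.
(c) From the visible intercepts: it crosses the z-axis at the gridline z = 0; it meets the y-axis at y = 0 (among the integer gridlines); it crosses the x-axis at the gridline x = 0.
(d) Putting this together gives p.

2*x^2 + y^2 + 3*z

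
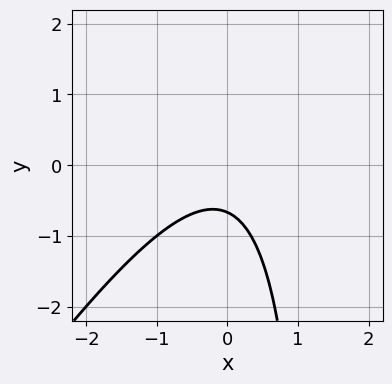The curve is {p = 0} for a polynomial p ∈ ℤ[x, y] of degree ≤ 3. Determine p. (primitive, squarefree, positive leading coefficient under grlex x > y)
3*x^2 - 2*x*y + 3*y + 2

Degree: no degree-1 curve has this shape, so deg p = 2.
From the visible intercepts: no x-intercept at any integer in the box.
Matching integer coefficients to the picture gives p.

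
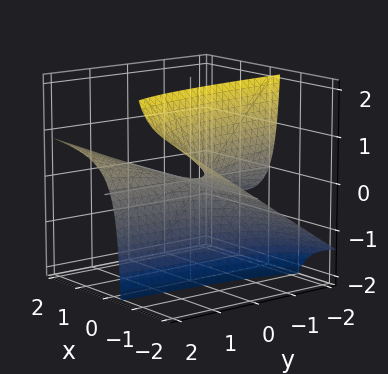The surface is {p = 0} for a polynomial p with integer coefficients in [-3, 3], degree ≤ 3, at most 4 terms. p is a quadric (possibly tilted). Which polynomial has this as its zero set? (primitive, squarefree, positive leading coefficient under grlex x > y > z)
x*y - 2*x*z - z

The degree is 2 — the shape is more complex than any degree-1 surface.
Reading off the gridlines: one z-axis crossing is at z = 0; every point of the x-axis in the box is on the surface; every point of the y-axis in the box is on the surface.
Fitting integer coefficients to these (and the overall shape) gives p.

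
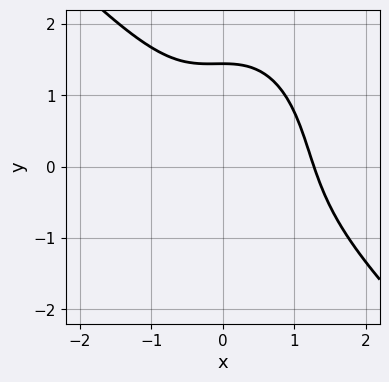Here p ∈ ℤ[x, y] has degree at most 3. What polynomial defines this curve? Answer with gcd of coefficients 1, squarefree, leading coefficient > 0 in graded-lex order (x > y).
3*x^3 + 2*x^2*y + y^3 - 2*x^2 - 3

(a) deg p = 3. The shape is more complex than any degree-2 curve.
(b) Matching integer coefficients to the picture gives p.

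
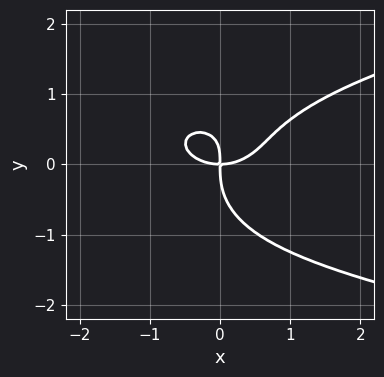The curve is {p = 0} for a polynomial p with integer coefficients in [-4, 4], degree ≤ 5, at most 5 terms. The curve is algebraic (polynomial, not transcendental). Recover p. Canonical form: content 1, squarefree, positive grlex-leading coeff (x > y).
Degree: a generic line meets the curve in up to 4 points, so deg p = 4.
Checking where it meets the axes: it crosses the x-axis at the gridline x = 0; it crosses the y-axis at the gridline y = 0.
These observations pin down the coefficients.

2*x^2*y^2 + 3*y^4 - 2*x^3 - 3*x*y^2 + 3*x*y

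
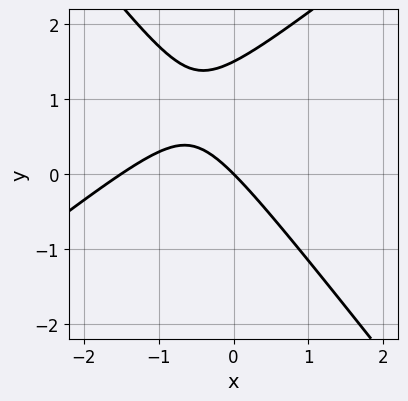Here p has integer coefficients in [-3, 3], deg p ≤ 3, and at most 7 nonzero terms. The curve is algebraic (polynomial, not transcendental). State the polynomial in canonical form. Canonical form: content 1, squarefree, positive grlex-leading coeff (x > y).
Degree: the shape is more complex than any degree-1 curve, so deg p = 2.
From the axis intercepts and sections: it meets the x-axis at x = 0 (among the integer gridlines); it meets the y-axis at y = 0 (among the integer gridlines).
Matching integer coefficients to the picture gives p.

2*x^2 - x*y - 2*y^2 + 3*x + 3*y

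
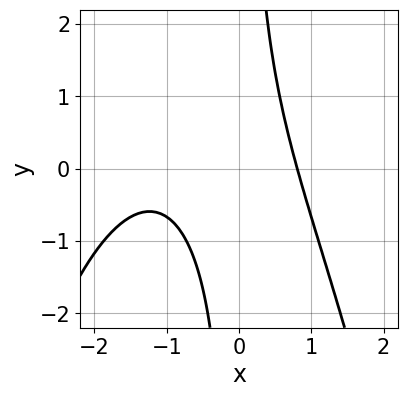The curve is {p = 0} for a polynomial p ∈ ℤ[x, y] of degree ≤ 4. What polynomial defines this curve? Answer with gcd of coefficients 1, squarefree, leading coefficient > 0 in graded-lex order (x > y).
1. The degree is 3 — no degree-2 curve has this shape.
2. From the axis intercepts and sections: it misses every integer gridline on the y-axis.
3. Putting this together gives p.

2*x^3 + 3*x^2 + 3*x*y - 3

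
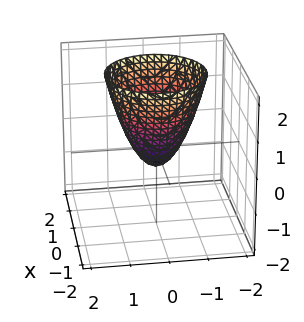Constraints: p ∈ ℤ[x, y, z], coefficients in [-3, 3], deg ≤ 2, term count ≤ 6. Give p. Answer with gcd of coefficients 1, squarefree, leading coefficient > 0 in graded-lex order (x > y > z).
3*x^2 + 3*y^2 - 2*z - 1

1. Degree: the shape is more complex than any degree-1 surface, so deg p = 2.
2. Symmetry: the z-axis is an axis of rotation, so x and y enter only as x² + y².
3. Against the integer gridlines: a circular section at z = 1 has radius exactly 1.
4. Fitting integer coefficients to these (and the overall shape) gives p.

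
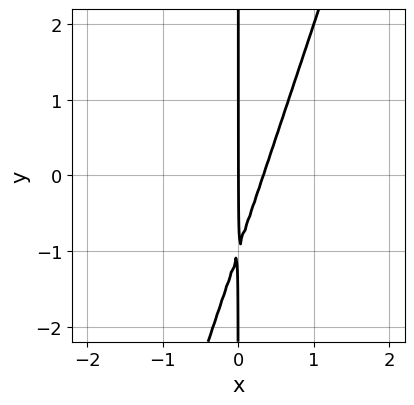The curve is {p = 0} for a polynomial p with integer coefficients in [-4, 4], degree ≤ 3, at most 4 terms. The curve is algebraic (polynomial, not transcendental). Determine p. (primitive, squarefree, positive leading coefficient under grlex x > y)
First, the degree is 2 — a generic line meets the curve in up to 2 points.
Then, from the visible intercepts: one x-axis crossing is at x = 0; every point of the y-axis in the box is on the curve.
Finally, assembling these constraints gives the stated polynomial.

3*x^2 - x*y - x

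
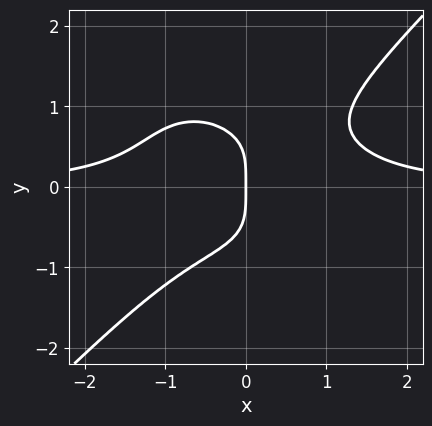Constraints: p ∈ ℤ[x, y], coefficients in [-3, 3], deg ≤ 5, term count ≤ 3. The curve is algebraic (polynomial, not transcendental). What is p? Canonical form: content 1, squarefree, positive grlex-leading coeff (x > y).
x^3*y - y^4 - x

First, deg p = 4.
Then, checking where it meets the axes: it crosses the y-axis at the gridline y = 0; it crosses the x-axis at the gridline x = 0.
Finally, solving for integer coefficients yields p as stated.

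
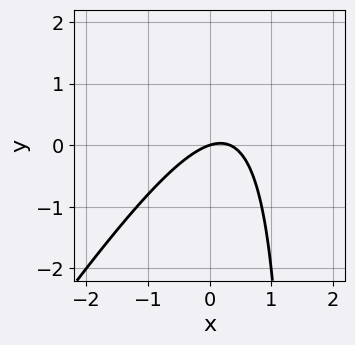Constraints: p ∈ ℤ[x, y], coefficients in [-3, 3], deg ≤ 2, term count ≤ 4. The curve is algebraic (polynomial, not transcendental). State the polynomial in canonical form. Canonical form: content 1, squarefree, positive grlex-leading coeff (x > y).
First, the degree is 2 — the shape is more complex than any degree-1 curve.
Next, from the axis intercepts and sections: it crosses the x-axis at the gridline x = 0; one y-axis crossing is at y = 0.
Finally, fitting integer coefficients to these (and the overall shape) gives p.

3*x^2 - 2*x*y - x + 3*y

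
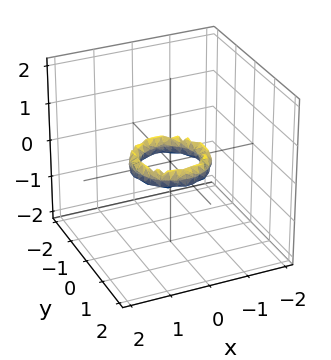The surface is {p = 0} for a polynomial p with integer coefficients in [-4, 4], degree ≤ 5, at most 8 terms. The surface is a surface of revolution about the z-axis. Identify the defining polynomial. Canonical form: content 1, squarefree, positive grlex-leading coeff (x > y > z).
2*x^4 + 4*x^2*y^2 + 2*y^4 - 3*x^2 - 3*y^2 + 2*z^2 + 1

1. deg p = 4. A generic line meets the surface in up to 4 points.
2. Symmetry: the z-axis is an axis of rotation, so x and y enter only as x² + y².
3. Reading off the gridlines: it misses every integer gridline on the z-axis; the y-axis gridline crossings are at y ∈ {-1, 1}; a circular section at z = 0 has radius between 0 and 1.
4. These observations pin down the coefficients. Check: (-1, 0, 0) on the x-axis lies on the surface, and p(-1, 0, 0) = 0. ✓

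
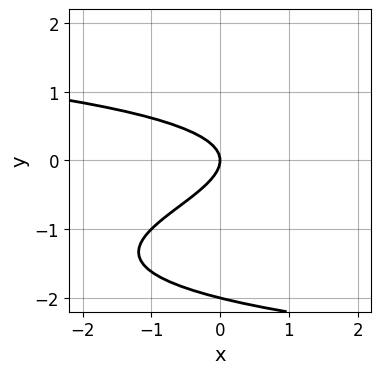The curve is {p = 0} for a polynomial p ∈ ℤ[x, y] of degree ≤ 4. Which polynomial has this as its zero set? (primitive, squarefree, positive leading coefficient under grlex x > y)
The degree is 3 — a generic line meets the curve in up to 3 points.
Checking where it meets the axes: it meets the x-axis at x = 0 (among the integer gridlines); the y-axis gridline crossings are at y ∈ {-2, 0}.
Matching integer coefficients to the picture gives p.

y^3 + 2*y^2 + x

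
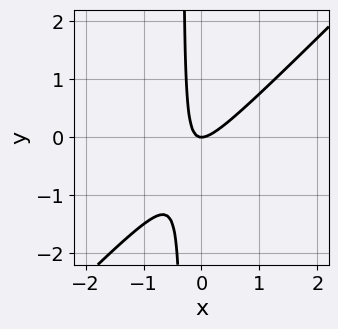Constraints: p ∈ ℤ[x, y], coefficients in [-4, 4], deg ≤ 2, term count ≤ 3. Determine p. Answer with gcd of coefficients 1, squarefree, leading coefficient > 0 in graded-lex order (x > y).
3*x^2 - 3*x*y - y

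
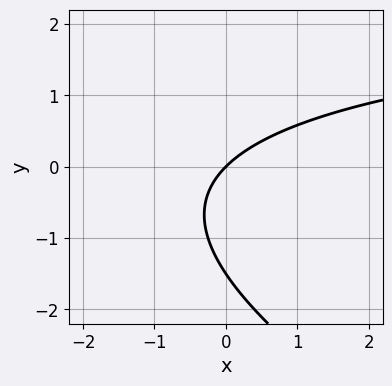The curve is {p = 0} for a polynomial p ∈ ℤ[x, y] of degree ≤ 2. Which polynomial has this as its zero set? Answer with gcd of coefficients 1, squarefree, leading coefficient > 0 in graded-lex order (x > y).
x*y + 2*y^2 - 3*x + 3*y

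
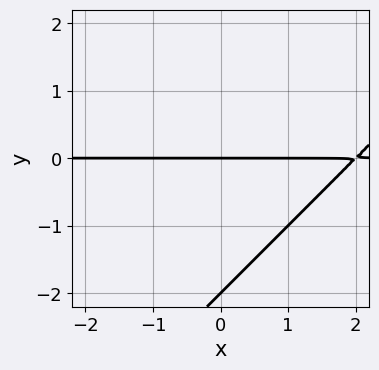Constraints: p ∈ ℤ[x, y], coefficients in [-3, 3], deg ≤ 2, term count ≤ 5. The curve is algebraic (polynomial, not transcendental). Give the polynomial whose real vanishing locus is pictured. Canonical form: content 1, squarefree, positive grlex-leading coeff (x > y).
(a) deg p = 2. No degree-1 curve has this shape.
(b) From the axis intercepts and sections: every point of the x-axis in the box is on the curve; among the integer gridlines, it crosses the y-axis at y ∈ {-2, 0}.
(c) Together with the visible shape, these determine p as stated.

x*y - y^2 - 2*y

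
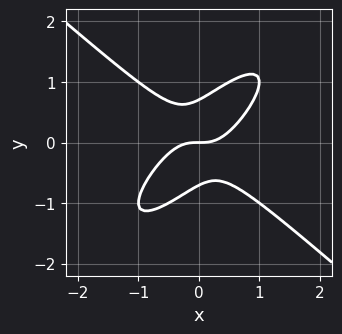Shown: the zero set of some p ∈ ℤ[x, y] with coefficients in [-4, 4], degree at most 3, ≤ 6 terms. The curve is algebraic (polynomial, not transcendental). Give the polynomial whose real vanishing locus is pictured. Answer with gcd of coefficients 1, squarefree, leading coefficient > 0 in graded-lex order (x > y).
First, the degree is 3 — the shape is more complex than any degree-2 curve.
Then, reading off the gridlines: it meets the x-axis at x = 0 (among the integer gridlines); one y-axis crossing is at y = 0.
Finally, together with the visible shape, these determine p as stated.

2*x^3 - x^2*y - 2*x*y^2 + 2*y^3 - y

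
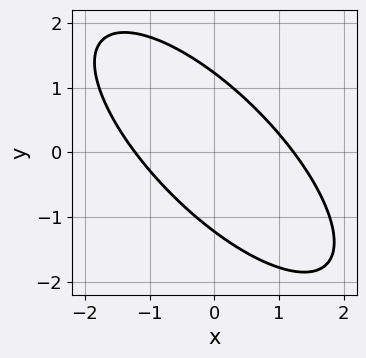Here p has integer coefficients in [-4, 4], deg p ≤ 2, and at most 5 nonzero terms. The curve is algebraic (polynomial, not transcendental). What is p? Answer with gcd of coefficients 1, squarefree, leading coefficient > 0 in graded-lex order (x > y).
Degree: the shape is more complex than any degree-1 curve, so deg p = 2.
Solving for integer coefficients yields p as stated.

2*x^2 + 3*x*y + 2*y^2 - 3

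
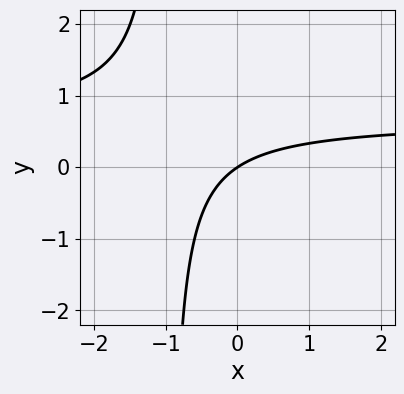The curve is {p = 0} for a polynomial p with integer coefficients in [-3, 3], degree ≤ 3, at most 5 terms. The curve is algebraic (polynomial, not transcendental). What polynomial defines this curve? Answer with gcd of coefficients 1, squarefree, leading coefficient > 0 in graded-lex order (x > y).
3*x*y - 2*x + 3*y

(a) deg p = 2. The shape is more complex than any degree-1 curve.
(b) From the visible intercepts: one x-axis crossing is at x = 0; one y-axis crossing is at y = 0.
(c) Solving for integer coefficients yields p as stated.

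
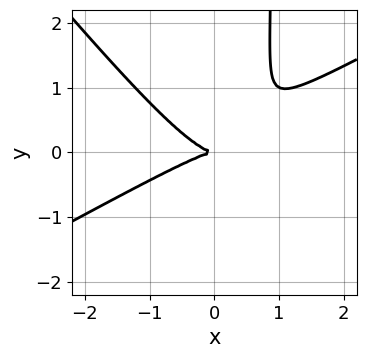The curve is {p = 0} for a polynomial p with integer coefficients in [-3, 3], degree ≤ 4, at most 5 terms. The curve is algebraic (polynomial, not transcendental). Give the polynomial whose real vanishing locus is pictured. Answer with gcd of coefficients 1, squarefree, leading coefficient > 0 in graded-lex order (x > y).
2*x^3 - 2*x^2*y - 3*x*y^2 + 3*y^2

Degree: a generic line meets the curve in up to 3 points, so deg p = 3.
Checking where it meets the axes: it meets the y-axis at y = 0 (among the integer gridlines); it crosses the x-axis at the gridline x = 0.
Matching integer coefficients to the picture gives p.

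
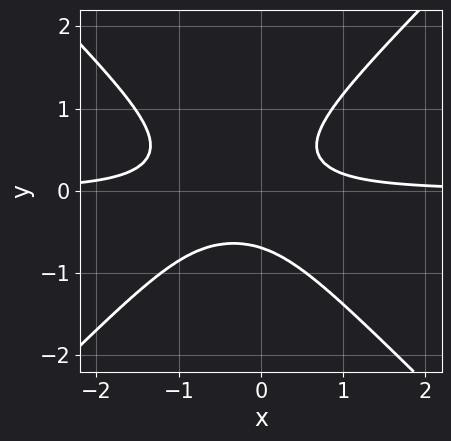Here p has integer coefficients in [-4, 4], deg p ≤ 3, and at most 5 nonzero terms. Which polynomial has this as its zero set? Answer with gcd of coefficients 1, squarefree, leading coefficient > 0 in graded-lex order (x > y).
3*x^2*y - 3*y^3 + 2*x*y - 1

Degree: no degree-2 curve has this shape, so deg p = 3.
Observable constraints: the curve avoids every integer x-axis point in the box.
The integer polynomial consistent with all of this is the stated p.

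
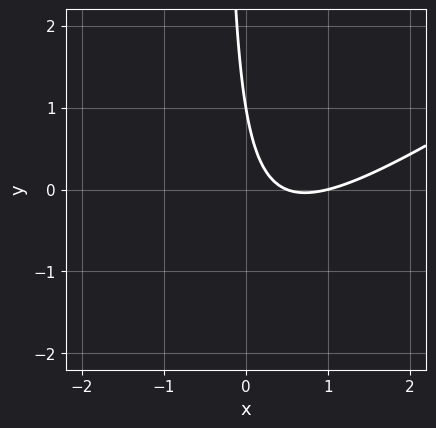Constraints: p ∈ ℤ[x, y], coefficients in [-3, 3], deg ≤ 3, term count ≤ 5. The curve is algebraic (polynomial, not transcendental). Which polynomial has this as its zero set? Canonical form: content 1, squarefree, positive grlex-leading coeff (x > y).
2*x^2 - 3*x*y - 3*x - y + 1

First, deg p = 2.
Then, against the integer gridlines: it crosses the x-axis at the gridline x = 1; it crosses the y-axis at the gridline y = 1.
Finally, assembling these constraints gives the stated polynomial.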